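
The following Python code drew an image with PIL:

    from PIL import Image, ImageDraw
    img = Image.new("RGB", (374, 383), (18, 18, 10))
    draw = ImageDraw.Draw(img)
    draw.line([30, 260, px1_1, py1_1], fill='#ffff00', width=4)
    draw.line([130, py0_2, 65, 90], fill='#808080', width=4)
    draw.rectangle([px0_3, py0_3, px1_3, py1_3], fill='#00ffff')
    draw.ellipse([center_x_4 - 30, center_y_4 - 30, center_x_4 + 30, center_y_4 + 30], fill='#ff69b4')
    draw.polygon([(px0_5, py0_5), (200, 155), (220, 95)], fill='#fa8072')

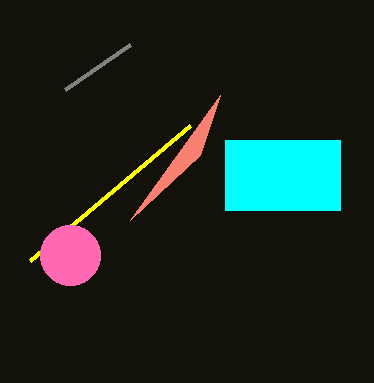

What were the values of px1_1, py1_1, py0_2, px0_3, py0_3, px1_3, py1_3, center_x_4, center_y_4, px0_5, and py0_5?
px1_1 = 190
py1_1 = 125
py0_2 = 45
px0_3 = 225
py0_3 = 140
px1_3 = 340
py1_3 = 210
center_x_4 = 70
center_y_4 = 255
px0_5 = 130
py0_5 = 220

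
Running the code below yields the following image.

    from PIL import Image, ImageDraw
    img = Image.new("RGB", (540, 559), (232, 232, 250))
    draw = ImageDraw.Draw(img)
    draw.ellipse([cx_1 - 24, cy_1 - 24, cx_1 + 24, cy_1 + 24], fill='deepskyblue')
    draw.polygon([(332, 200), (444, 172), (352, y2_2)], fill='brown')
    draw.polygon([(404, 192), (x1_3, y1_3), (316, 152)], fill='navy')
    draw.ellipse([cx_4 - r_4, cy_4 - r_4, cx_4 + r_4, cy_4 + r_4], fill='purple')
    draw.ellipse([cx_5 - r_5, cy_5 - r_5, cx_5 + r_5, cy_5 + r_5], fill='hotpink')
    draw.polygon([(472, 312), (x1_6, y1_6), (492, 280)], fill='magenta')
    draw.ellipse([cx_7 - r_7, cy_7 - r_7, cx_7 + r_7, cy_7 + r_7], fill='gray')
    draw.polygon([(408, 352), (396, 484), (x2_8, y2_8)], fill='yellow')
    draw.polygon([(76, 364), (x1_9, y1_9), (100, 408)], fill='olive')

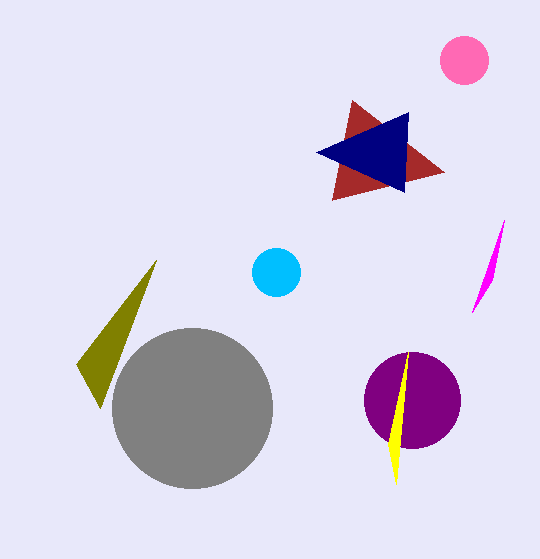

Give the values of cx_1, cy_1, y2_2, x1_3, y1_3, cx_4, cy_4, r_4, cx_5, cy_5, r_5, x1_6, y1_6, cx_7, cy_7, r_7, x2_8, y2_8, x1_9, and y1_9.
cx_1 = 276, cy_1 = 272, y2_2 = 100, x1_3 = 408, y1_3 = 112, cx_4 = 412, cy_4 = 400, r_4 = 48, cx_5 = 464, cy_5 = 60, r_5 = 24, x1_6 = 504, y1_6 = 220, cx_7 = 192, cy_7 = 408, r_7 = 80, x2_8 = 388, y2_8 = 444, x1_9 = 156, y1_9 = 260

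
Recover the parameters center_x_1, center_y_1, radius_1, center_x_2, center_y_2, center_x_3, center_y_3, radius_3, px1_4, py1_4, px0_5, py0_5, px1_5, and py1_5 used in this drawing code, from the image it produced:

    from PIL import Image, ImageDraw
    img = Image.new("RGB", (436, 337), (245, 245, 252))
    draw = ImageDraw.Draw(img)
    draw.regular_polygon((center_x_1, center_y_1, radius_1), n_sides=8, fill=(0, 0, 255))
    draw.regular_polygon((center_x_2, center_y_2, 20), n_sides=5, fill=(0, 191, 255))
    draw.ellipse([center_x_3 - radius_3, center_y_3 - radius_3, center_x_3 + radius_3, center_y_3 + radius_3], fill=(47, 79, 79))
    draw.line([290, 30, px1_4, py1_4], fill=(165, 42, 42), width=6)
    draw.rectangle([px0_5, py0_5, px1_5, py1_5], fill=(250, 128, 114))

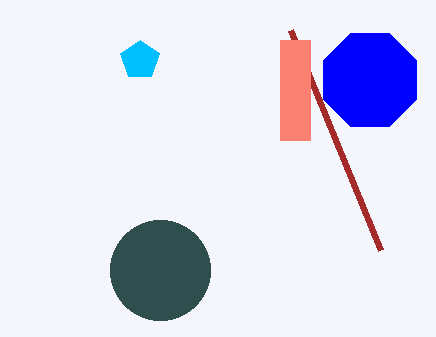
center_x_1 = 370; center_y_1 = 80; radius_1 = 50; center_x_2 = 140; center_y_2 = 60; center_x_3 = 160; center_y_3 = 270; radius_3 = 50; px1_4 = 380; py1_4 = 250; px0_5 = 280; py0_5 = 40; px1_5 = 310; py1_5 = 140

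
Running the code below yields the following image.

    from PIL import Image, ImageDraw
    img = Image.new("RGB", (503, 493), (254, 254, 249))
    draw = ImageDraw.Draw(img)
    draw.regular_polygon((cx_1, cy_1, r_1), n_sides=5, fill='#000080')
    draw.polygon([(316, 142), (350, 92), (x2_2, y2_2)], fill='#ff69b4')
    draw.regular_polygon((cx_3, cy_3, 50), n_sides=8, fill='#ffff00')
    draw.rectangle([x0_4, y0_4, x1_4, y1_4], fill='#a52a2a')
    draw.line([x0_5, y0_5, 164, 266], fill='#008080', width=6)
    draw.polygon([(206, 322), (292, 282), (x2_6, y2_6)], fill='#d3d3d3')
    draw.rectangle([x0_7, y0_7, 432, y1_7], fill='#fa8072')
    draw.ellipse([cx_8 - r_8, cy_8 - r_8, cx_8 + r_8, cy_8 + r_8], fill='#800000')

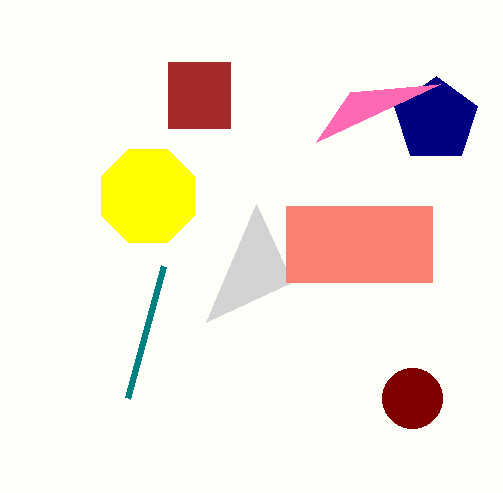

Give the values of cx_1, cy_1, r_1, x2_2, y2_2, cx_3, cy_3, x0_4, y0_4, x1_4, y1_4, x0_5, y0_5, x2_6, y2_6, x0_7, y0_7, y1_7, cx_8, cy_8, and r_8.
cx_1 = 436; cy_1 = 120; r_1 = 44; x2_2 = 440; y2_2 = 84; cx_3 = 148; cy_3 = 196; x0_4 = 168; y0_4 = 62; x1_4 = 230; y1_4 = 128; x0_5 = 128; y0_5 = 398; x2_6 = 256; y2_6 = 204; x0_7 = 286; y0_7 = 206; y1_7 = 282; cx_8 = 412; cy_8 = 398; r_8 = 30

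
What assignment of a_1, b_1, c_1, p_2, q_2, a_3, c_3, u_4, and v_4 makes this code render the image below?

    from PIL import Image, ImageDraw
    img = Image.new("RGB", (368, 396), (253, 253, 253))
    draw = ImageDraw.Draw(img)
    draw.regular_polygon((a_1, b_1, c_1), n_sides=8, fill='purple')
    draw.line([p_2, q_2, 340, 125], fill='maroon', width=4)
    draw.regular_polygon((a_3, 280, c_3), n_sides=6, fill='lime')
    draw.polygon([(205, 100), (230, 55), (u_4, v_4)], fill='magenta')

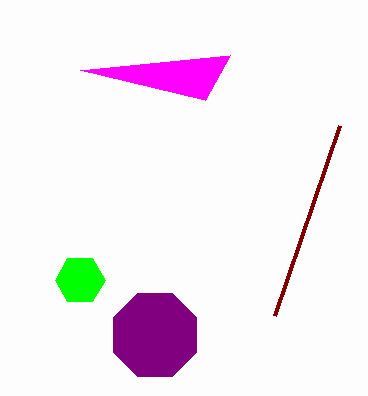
a_1 = 155; b_1 = 335; c_1 = 45; p_2 = 275; q_2 = 315; a_3 = 80; c_3 = 25; u_4 = 80; v_4 = 70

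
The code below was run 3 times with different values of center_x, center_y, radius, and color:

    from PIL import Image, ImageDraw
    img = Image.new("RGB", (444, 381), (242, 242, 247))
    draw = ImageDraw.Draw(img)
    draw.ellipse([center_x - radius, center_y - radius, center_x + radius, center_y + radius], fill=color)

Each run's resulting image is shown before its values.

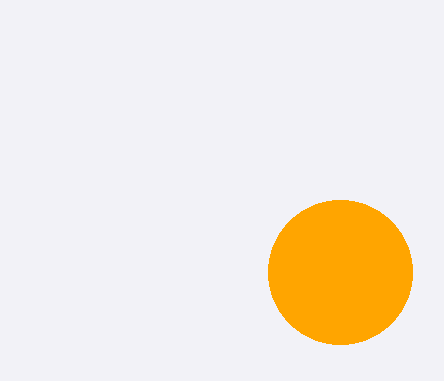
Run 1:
center_x = 340, center_y = 272, radius = 72, color = 'orange'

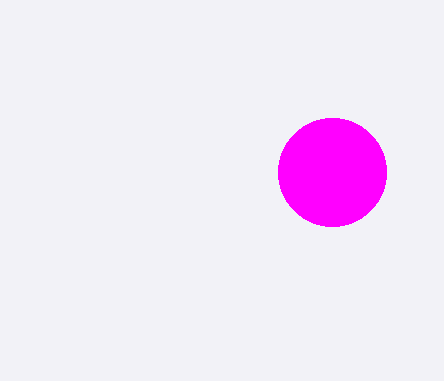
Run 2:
center_x = 332, center_y = 172, radius = 54, color = 'magenta'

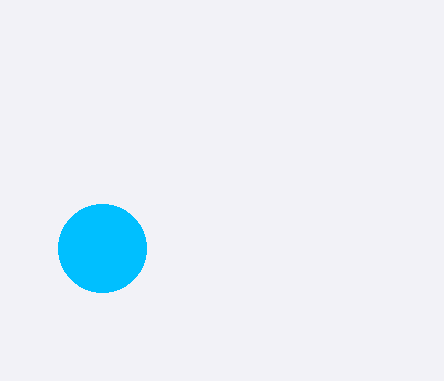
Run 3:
center_x = 102; center_y = 248; radius = 44; color = 'deepskyblue'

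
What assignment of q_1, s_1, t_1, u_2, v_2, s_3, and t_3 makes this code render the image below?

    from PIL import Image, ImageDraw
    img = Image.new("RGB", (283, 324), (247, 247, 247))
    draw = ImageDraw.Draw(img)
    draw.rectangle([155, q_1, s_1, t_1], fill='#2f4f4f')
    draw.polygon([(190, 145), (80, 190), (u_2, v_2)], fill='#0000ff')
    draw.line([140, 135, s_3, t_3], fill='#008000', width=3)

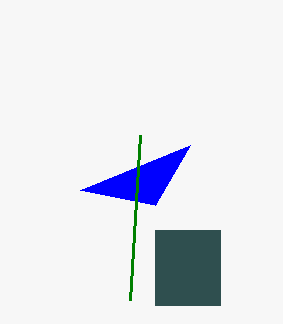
q_1 = 230
s_1 = 220
t_1 = 305
u_2 = 155
v_2 = 205
s_3 = 130
t_3 = 300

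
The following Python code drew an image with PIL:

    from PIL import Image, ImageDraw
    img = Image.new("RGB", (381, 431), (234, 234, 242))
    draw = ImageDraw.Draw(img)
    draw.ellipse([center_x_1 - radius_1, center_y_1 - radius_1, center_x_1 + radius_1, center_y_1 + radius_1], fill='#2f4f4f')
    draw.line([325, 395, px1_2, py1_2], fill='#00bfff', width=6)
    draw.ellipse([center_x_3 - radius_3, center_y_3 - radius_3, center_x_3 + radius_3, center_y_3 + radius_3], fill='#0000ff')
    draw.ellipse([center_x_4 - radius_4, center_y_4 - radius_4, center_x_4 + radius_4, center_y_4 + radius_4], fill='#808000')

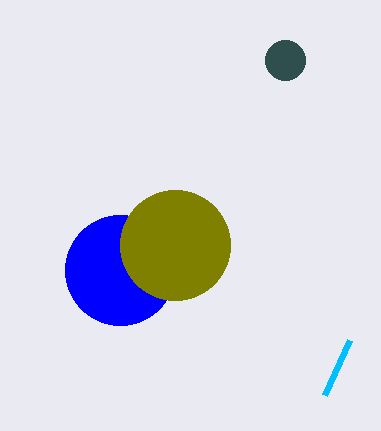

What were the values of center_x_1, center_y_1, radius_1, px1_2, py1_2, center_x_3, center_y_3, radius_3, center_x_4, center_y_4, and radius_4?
center_x_1 = 285, center_y_1 = 60, radius_1 = 20, px1_2 = 350, py1_2 = 340, center_x_3 = 120, center_y_3 = 270, radius_3 = 55, center_x_4 = 175, center_y_4 = 245, radius_4 = 55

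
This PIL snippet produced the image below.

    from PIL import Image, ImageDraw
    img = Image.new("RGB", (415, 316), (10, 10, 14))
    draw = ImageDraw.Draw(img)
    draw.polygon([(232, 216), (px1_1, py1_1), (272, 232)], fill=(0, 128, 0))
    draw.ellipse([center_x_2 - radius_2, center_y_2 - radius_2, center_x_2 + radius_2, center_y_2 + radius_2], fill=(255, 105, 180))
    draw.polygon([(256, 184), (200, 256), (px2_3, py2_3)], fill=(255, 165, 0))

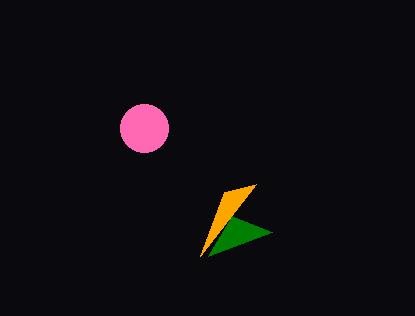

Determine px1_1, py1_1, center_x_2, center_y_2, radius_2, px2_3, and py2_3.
px1_1 = 208
py1_1 = 256
center_x_2 = 144
center_y_2 = 128
radius_2 = 24
px2_3 = 224
py2_3 = 192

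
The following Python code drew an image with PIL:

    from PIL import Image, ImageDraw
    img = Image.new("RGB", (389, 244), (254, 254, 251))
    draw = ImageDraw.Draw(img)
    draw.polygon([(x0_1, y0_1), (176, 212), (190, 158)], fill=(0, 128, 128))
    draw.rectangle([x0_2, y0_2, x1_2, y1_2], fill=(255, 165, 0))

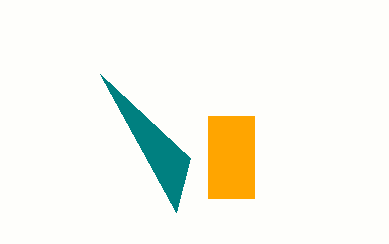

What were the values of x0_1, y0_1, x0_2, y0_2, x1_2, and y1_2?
x0_1 = 100
y0_1 = 74
x0_2 = 208
y0_2 = 116
x1_2 = 254
y1_2 = 198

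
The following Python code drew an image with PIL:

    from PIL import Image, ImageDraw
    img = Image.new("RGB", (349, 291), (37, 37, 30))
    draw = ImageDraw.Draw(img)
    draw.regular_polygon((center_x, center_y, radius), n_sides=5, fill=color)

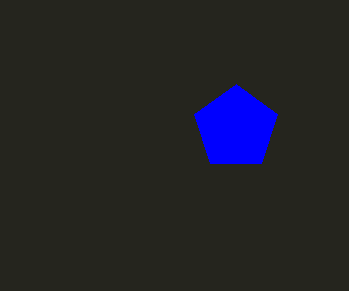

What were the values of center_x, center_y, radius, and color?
center_x = 236
center_y = 128
radius = 44
color = 'blue'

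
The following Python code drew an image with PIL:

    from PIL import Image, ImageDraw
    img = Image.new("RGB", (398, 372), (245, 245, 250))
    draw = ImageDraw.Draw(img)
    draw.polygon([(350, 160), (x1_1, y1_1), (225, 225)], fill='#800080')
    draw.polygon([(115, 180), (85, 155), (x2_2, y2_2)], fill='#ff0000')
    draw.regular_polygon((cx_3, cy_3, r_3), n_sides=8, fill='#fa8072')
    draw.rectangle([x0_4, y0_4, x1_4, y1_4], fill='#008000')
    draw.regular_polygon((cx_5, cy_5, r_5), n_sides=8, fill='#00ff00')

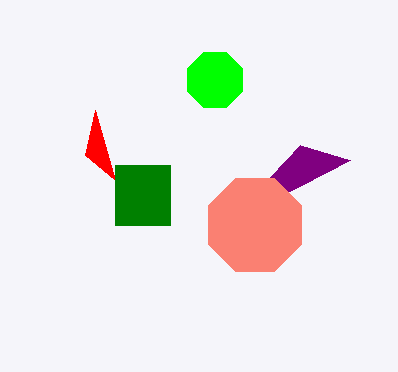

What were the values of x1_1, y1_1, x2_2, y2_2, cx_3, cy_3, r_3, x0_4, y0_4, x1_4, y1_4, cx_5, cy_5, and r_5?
x1_1 = 300
y1_1 = 145
x2_2 = 95
y2_2 = 110
cx_3 = 255
cy_3 = 225
r_3 = 50
x0_4 = 115
y0_4 = 165
x1_4 = 170
y1_4 = 225
cx_5 = 215
cy_5 = 80
r_5 = 30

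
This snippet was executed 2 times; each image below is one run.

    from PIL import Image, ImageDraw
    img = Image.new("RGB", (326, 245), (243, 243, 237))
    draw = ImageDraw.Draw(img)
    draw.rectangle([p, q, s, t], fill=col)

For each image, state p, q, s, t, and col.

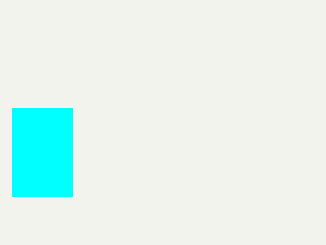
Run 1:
p = 12; q = 108; s = 72; t = 196; col = 'cyan'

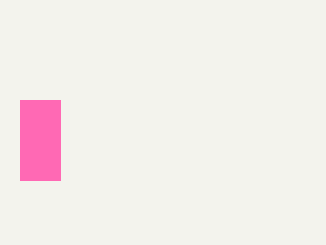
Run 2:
p = 20, q = 100, s = 60, t = 180, col = 'hotpink'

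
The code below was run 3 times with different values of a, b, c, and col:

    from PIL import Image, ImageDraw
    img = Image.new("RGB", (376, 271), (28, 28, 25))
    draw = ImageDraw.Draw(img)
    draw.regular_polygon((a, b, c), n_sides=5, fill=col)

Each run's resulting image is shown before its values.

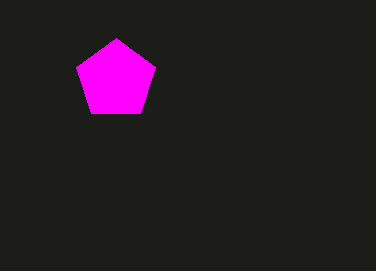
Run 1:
a = 116, b = 80, c = 42, col = 'magenta'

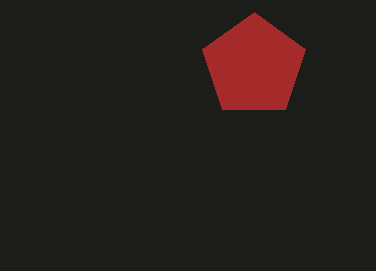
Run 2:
a = 254, b = 66, c = 54, col = 'brown'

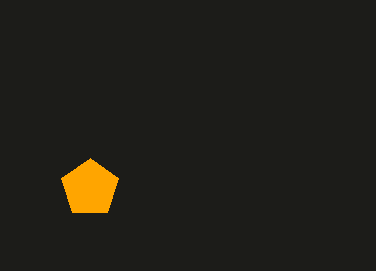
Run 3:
a = 90
b = 188
c = 30
col = 'orange'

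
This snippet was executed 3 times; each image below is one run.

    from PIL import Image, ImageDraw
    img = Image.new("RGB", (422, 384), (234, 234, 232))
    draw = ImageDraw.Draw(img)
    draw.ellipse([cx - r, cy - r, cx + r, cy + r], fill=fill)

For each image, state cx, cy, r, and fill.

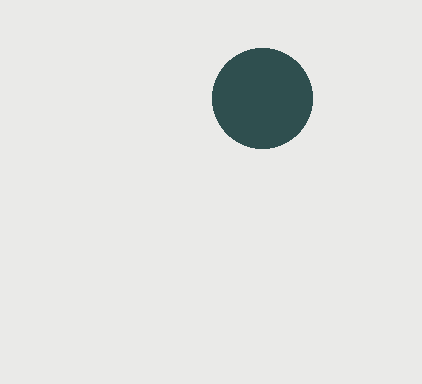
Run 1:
cx = 262
cy = 98
r = 50
fill = 'darkslategray'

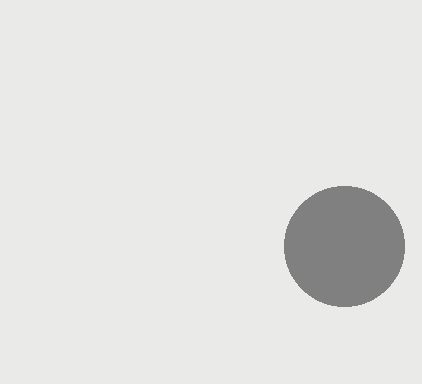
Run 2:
cx = 344
cy = 246
r = 60
fill = 'gray'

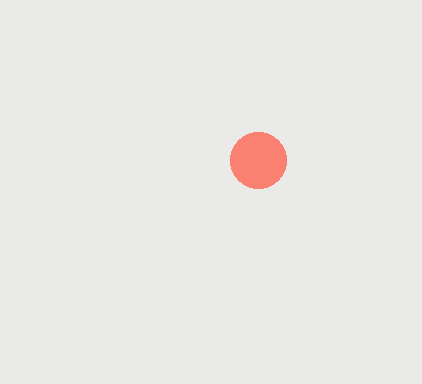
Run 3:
cx = 258, cy = 160, r = 28, fill = 'salmon'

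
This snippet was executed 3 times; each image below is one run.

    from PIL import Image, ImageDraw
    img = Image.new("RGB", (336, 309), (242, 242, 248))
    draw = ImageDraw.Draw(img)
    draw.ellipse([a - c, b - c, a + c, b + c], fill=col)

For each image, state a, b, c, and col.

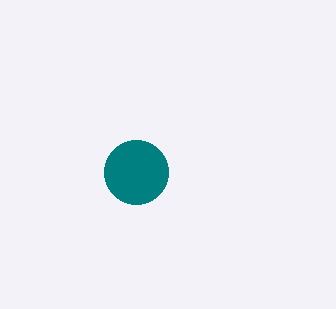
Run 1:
a = 136, b = 172, c = 32, col = 'teal'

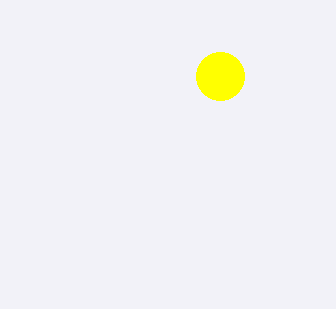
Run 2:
a = 220; b = 76; c = 24; col = 'yellow'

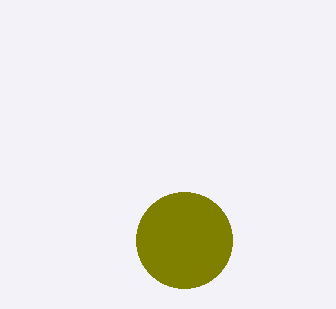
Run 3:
a = 184
b = 240
c = 48
col = 'olive'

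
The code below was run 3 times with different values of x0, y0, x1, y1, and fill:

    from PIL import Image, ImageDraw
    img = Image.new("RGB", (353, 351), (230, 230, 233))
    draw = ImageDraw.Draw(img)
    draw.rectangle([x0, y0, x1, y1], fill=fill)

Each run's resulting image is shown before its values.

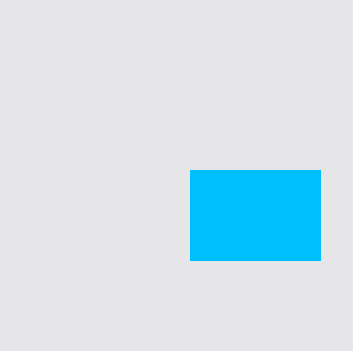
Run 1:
x0 = 190; y0 = 170; x1 = 320; y1 = 260; fill = 'deepskyblue'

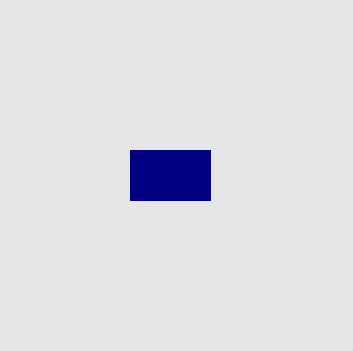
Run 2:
x0 = 130; y0 = 150; x1 = 210; y1 = 200; fill = 'navy'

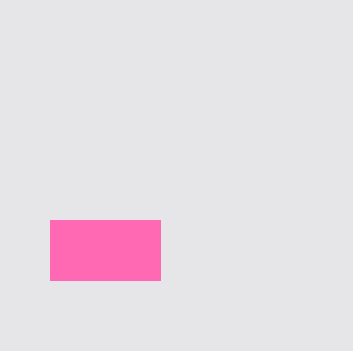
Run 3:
x0 = 50
y0 = 220
x1 = 160
y1 = 280
fill = 'hotpink'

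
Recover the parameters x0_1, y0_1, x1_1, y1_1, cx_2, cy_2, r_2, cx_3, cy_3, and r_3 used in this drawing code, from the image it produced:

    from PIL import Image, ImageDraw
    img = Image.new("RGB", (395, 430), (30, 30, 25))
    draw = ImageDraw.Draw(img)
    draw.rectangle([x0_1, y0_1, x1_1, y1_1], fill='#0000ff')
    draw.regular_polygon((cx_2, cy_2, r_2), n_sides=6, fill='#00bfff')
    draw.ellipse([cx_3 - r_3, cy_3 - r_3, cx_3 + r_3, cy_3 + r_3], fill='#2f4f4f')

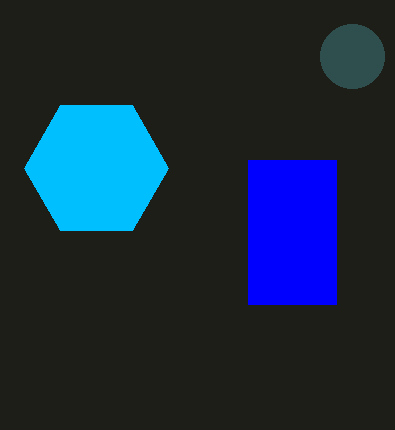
x0_1 = 248
y0_1 = 160
x1_1 = 336
y1_1 = 304
cx_2 = 96
cy_2 = 168
r_2 = 72
cx_3 = 352
cy_3 = 56
r_3 = 32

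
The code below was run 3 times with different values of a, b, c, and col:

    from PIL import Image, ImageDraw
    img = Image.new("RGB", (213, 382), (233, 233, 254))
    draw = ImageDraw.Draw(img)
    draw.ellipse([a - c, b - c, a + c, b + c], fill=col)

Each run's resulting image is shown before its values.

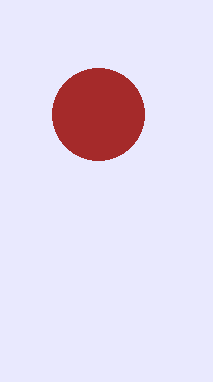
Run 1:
a = 98; b = 114; c = 46; col = 'brown'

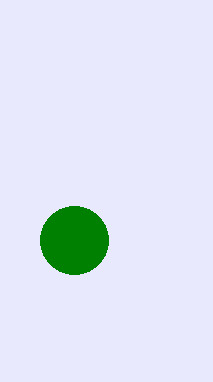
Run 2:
a = 74
b = 240
c = 34
col = 'green'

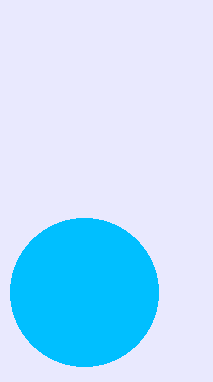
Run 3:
a = 84; b = 292; c = 74; col = 'deepskyblue'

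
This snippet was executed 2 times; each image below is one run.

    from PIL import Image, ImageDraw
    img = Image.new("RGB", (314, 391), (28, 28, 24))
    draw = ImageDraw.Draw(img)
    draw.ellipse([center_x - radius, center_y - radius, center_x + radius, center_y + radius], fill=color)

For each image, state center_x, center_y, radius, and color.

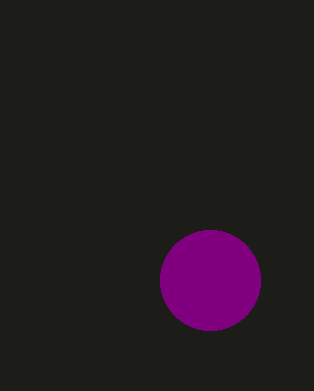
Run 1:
center_x = 210, center_y = 280, radius = 50, color = 'purple'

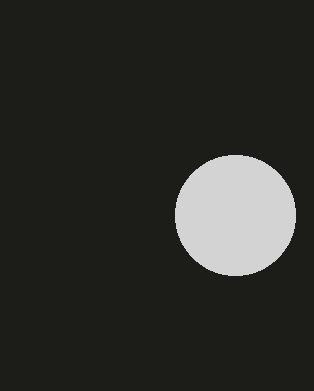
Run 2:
center_x = 235; center_y = 215; radius = 60; color = 'lightgray'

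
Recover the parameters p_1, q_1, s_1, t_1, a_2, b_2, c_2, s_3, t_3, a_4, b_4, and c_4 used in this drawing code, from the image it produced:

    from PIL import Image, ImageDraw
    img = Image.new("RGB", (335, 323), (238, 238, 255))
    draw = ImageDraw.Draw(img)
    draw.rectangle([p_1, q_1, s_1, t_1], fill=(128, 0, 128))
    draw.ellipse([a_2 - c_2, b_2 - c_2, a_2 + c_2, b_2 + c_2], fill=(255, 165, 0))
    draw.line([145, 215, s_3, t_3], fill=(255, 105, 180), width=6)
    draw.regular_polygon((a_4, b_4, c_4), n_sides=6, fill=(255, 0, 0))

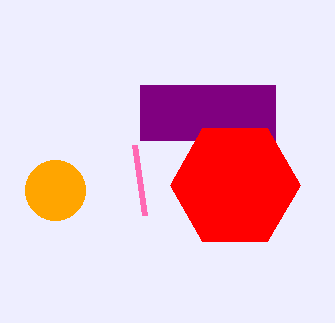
p_1 = 140; q_1 = 85; s_1 = 275; t_1 = 140; a_2 = 55; b_2 = 190; c_2 = 30; s_3 = 135; t_3 = 145; a_4 = 235; b_4 = 185; c_4 = 65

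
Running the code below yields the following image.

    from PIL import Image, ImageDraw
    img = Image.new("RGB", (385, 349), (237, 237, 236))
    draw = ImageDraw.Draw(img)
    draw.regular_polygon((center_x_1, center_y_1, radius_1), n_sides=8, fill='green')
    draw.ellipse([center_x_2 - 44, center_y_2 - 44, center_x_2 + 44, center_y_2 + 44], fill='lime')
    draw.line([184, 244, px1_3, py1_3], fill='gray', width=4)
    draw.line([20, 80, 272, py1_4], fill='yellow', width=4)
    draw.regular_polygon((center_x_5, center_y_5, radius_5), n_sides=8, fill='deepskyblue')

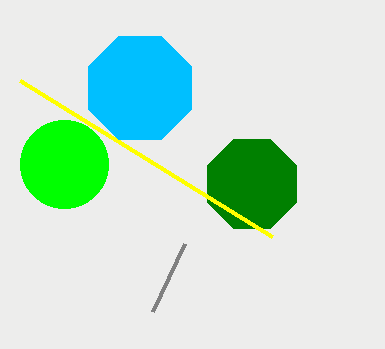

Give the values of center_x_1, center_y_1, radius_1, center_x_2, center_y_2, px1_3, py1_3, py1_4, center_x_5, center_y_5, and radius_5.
center_x_1 = 252
center_y_1 = 184
radius_1 = 48
center_x_2 = 64
center_y_2 = 164
px1_3 = 152
py1_3 = 312
py1_4 = 236
center_x_5 = 140
center_y_5 = 88
radius_5 = 56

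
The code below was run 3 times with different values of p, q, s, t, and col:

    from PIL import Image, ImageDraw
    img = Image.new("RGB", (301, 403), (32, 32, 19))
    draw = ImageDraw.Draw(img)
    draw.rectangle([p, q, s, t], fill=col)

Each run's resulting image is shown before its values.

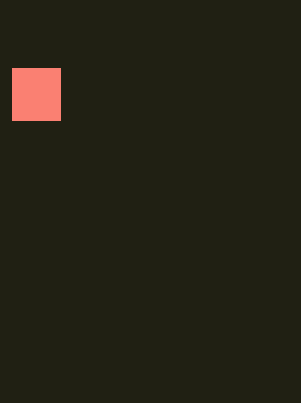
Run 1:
p = 12; q = 68; s = 60; t = 120; col = 'salmon'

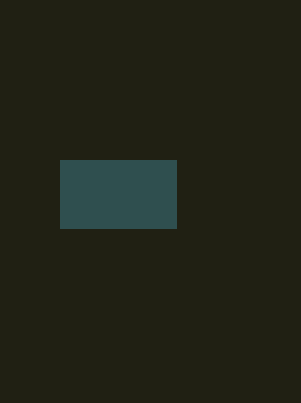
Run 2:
p = 60, q = 160, s = 176, t = 228, col = 'darkslategray'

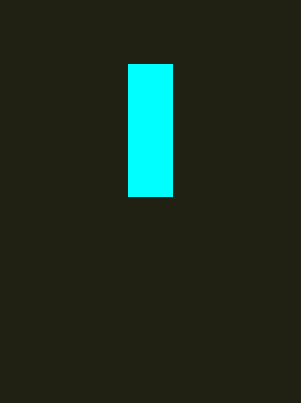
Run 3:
p = 128
q = 64
s = 172
t = 196
col = 'cyan'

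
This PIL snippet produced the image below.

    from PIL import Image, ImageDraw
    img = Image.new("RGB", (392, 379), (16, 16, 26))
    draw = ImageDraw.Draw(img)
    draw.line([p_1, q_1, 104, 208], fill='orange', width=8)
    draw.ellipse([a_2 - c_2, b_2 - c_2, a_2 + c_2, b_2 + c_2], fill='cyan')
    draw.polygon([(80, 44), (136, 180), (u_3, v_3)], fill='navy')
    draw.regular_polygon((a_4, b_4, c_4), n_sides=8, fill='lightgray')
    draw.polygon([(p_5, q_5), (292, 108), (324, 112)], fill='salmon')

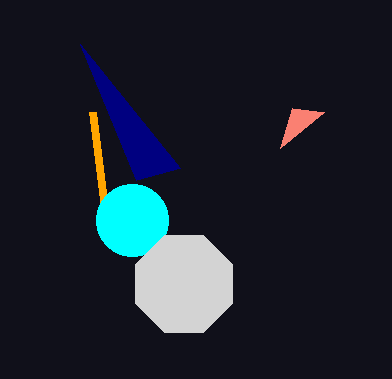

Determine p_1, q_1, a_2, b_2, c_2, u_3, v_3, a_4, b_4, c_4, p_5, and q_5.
p_1 = 92, q_1 = 112, a_2 = 132, b_2 = 220, c_2 = 36, u_3 = 180, v_3 = 168, a_4 = 184, b_4 = 284, c_4 = 52, p_5 = 280, q_5 = 148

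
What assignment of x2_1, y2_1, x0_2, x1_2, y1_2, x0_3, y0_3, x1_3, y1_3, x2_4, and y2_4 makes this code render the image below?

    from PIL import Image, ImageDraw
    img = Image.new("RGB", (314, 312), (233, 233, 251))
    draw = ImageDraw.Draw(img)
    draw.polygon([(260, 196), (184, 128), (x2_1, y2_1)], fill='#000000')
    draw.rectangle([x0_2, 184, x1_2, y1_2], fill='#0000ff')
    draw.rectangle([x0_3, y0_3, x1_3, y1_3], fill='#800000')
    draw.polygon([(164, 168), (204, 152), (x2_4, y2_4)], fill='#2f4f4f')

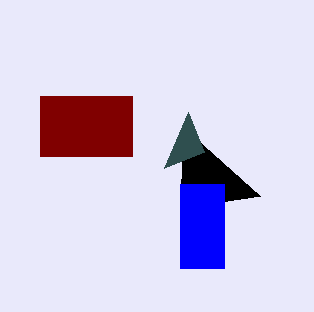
x2_1 = 180
y2_1 = 208
x0_2 = 180
x1_2 = 224
y1_2 = 268
x0_3 = 40
y0_3 = 96
x1_3 = 132
y1_3 = 156
x2_4 = 188
y2_4 = 112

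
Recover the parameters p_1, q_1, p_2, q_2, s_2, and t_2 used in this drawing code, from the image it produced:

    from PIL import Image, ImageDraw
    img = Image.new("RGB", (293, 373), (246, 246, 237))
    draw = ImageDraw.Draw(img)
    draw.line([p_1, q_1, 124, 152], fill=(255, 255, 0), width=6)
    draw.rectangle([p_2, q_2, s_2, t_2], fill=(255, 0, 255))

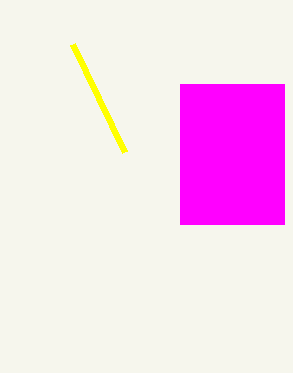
p_1 = 72
q_1 = 44
p_2 = 180
q_2 = 84
s_2 = 284
t_2 = 224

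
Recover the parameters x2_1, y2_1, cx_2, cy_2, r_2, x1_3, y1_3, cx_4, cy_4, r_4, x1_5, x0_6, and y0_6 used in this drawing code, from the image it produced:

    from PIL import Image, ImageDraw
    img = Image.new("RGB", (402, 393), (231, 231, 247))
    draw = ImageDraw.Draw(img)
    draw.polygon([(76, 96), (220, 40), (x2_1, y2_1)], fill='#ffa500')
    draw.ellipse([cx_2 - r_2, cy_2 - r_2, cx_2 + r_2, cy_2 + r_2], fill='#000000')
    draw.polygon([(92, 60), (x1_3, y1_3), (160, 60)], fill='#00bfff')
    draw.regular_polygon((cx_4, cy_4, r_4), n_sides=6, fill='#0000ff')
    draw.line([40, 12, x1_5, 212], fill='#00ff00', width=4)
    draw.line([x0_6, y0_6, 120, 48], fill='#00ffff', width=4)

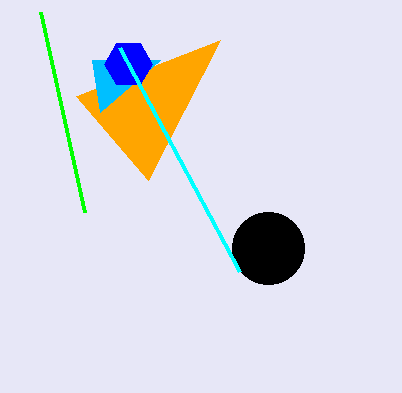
x2_1 = 148, y2_1 = 180, cx_2 = 268, cy_2 = 248, r_2 = 36, x1_3 = 100, y1_3 = 112, cx_4 = 128, cy_4 = 64, r_4 = 24, x1_5 = 84, x0_6 = 240, y0_6 = 272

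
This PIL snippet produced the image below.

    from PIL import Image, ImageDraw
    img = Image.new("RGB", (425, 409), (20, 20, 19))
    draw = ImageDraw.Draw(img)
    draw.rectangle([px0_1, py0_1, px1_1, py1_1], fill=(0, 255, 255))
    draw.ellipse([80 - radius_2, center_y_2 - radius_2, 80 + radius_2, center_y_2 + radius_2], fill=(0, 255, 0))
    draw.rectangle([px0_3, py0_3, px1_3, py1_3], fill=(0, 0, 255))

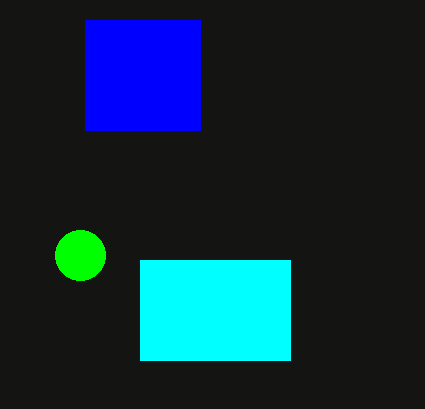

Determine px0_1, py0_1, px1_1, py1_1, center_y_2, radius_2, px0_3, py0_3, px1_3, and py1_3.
px0_1 = 140, py0_1 = 260, px1_1 = 290, py1_1 = 360, center_y_2 = 255, radius_2 = 25, px0_3 = 85, py0_3 = 20, px1_3 = 200, py1_3 = 130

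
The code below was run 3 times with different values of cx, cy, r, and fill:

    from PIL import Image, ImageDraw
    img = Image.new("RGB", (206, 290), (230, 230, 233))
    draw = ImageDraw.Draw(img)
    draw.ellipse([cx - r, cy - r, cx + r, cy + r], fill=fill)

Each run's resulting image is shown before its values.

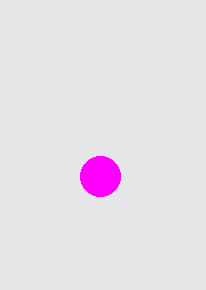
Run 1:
cx = 100, cy = 176, r = 20, fill = 'magenta'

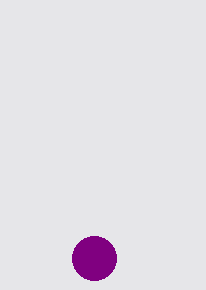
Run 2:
cx = 94; cy = 258; r = 22; fill = 'purple'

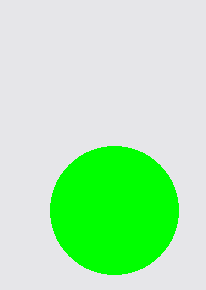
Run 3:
cx = 114, cy = 210, r = 64, fill = 'lime'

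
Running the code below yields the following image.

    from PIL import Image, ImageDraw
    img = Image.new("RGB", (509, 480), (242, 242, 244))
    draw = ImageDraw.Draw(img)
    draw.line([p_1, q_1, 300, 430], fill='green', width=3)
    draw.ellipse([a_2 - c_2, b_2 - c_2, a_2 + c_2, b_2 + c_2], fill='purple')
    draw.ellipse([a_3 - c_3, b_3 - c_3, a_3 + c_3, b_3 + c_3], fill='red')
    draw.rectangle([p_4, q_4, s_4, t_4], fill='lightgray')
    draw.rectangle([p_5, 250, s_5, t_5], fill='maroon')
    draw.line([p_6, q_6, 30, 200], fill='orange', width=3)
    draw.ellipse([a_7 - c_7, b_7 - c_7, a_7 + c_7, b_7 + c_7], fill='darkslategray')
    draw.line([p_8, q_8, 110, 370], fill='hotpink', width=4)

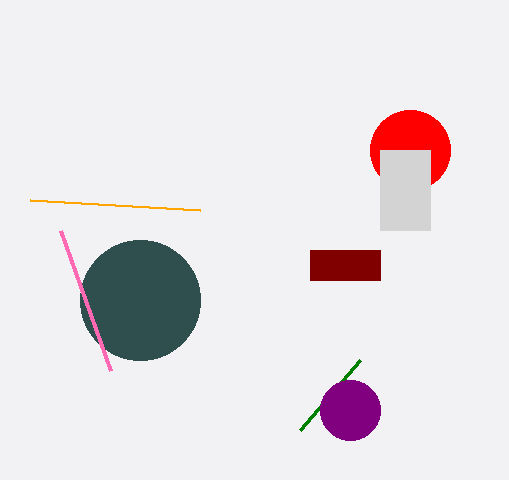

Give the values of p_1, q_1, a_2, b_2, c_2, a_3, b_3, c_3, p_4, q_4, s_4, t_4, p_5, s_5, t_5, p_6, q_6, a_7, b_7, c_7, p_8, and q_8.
p_1 = 360
q_1 = 360
a_2 = 350
b_2 = 410
c_2 = 30
a_3 = 410
b_3 = 150
c_3 = 40
p_4 = 380
q_4 = 150
s_4 = 430
t_4 = 230
p_5 = 310
s_5 = 380
t_5 = 280
p_6 = 200
q_6 = 210
a_7 = 140
b_7 = 300
c_7 = 60
p_8 = 60
q_8 = 230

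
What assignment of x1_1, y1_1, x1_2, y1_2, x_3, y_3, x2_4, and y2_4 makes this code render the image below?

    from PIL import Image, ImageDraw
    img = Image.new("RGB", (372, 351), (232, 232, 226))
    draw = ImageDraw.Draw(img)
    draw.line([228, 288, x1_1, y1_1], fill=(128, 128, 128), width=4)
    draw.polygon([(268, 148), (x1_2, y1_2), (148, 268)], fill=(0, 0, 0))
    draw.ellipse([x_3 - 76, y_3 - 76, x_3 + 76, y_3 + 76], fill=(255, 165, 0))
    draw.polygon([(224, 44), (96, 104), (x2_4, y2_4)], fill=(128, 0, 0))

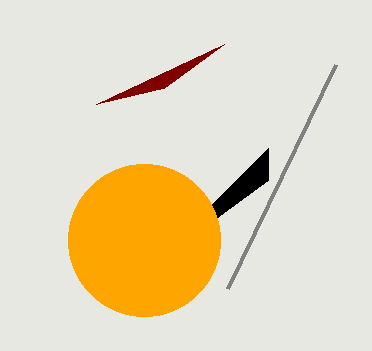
x1_1 = 336, y1_1 = 64, x1_2 = 268, y1_2 = 180, x_3 = 144, y_3 = 240, x2_4 = 164, y2_4 = 88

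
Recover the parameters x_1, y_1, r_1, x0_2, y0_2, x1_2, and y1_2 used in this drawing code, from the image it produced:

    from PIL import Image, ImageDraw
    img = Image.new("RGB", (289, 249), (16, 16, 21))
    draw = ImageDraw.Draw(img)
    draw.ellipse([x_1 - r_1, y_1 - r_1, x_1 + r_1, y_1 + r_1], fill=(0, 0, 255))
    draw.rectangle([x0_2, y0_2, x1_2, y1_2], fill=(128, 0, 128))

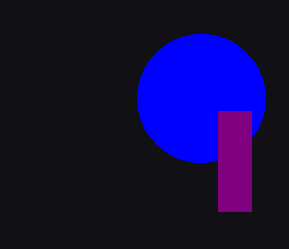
x_1 = 201; y_1 = 98; r_1 = 64; x0_2 = 218; y0_2 = 111; x1_2 = 251; y1_2 = 211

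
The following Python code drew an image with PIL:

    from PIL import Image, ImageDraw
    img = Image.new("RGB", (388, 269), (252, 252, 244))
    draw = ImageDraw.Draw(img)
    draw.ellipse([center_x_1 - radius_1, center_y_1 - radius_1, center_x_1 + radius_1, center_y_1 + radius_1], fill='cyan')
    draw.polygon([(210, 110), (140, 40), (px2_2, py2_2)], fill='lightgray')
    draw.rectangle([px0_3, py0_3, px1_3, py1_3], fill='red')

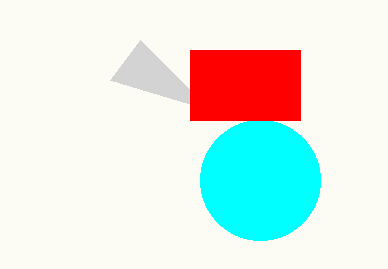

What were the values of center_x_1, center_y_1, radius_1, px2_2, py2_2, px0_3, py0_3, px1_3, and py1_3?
center_x_1 = 260
center_y_1 = 180
radius_1 = 60
px2_2 = 110
py2_2 = 80
px0_3 = 190
py0_3 = 50
px1_3 = 300
py1_3 = 120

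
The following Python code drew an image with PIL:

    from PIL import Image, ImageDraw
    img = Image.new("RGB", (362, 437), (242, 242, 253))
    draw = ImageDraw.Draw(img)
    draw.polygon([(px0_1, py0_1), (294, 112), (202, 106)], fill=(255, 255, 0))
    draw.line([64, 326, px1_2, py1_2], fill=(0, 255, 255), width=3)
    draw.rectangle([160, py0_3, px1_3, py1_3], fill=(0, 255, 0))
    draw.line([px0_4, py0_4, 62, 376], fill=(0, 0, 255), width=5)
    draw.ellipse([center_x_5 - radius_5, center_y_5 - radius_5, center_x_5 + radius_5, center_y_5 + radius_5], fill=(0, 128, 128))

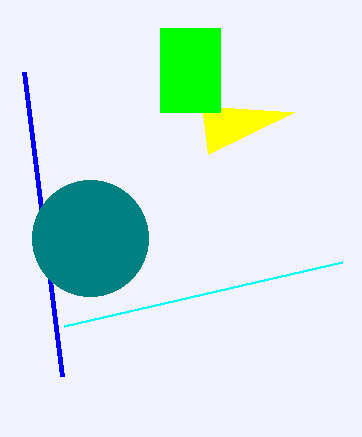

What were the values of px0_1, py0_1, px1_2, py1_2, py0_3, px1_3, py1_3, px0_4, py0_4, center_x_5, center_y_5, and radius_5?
px0_1 = 208; py0_1 = 154; px1_2 = 342; py1_2 = 262; py0_3 = 28; px1_3 = 220; py1_3 = 112; px0_4 = 24; py0_4 = 72; center_x_5 = 90; center_y_5 = 238; radius_5 = 58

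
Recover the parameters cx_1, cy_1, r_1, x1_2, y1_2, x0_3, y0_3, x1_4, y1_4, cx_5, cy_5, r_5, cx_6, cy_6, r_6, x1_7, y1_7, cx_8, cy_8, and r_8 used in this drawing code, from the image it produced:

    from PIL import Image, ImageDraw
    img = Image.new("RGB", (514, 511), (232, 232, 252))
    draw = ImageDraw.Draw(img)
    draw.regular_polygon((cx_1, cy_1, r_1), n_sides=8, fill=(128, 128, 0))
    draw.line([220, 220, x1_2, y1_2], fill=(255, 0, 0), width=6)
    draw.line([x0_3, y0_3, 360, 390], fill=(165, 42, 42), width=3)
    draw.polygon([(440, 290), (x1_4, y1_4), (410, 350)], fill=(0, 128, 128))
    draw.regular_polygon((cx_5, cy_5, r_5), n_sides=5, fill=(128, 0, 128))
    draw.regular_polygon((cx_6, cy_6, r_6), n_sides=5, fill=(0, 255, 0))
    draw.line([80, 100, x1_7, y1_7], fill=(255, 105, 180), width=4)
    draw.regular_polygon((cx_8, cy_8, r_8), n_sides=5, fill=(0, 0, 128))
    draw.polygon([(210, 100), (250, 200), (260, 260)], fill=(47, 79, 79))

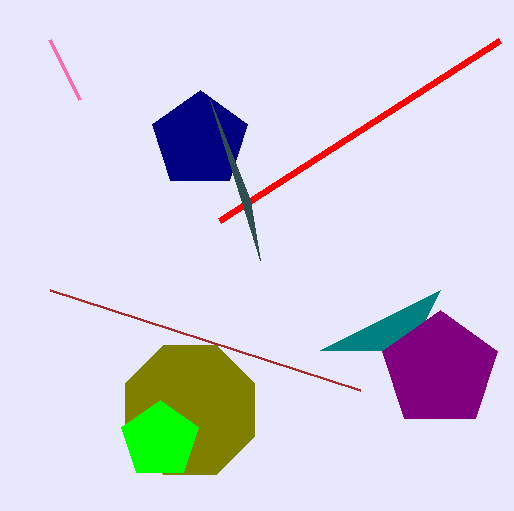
cx_1 = 190
cy_1 = 410
r_1 = 70
x1_2 = 500
y1_2 = 40
x0_3 = 50
y0_3 = 290
x1_4 = 320
y1_4 = 350
cx_5 = 440
cy_5 = 370
r_5 = 60
cx_6 = 160
cy_6 = 440
r_6 = 40
x1_7 = 50
y1_7 = 40
cx_8 = 200
cy_8 = 140
r_8 = 50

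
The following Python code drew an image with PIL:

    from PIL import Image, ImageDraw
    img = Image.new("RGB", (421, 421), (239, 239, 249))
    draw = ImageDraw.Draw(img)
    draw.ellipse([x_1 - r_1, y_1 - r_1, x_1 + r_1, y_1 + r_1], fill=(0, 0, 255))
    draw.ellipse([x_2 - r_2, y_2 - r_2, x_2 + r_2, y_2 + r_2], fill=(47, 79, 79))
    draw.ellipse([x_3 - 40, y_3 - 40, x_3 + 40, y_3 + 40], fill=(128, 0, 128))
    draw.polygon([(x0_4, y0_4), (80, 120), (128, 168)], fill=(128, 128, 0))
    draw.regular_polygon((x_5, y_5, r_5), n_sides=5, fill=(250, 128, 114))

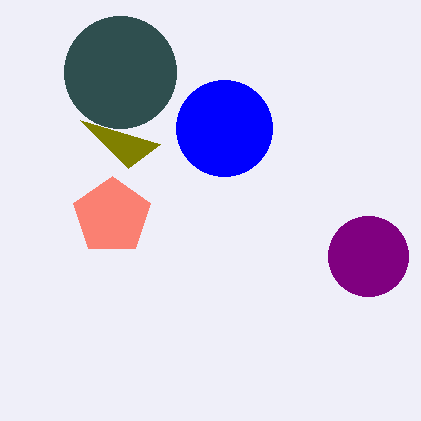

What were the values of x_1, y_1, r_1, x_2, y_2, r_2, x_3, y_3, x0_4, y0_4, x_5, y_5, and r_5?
x_1 = 224; y_1 = 128; r_1 = 48; x_2 = 120; y_2 = 72; r_2 = 56; x_3 = 368; y_3 = 256; x0_4 = 160; y0_4 = 144; x_5 = 112; y_5 = 216; r_5 = 40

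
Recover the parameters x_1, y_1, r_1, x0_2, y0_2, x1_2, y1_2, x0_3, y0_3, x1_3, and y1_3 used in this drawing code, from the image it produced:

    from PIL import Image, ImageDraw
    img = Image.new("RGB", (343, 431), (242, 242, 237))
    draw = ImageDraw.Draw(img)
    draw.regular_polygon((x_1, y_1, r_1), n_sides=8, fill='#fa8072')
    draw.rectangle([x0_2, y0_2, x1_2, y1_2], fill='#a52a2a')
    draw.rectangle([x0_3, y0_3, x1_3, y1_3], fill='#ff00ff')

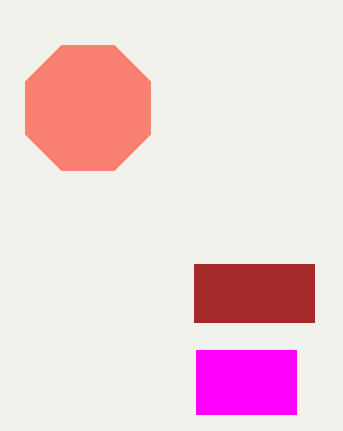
x_1 = 88, y_1 = 108, r_1 = 68, x0_2 = 194, y0_2 = 264, x1_2 = 314, y1_2 = 322, x0_3 = 196, y0_3 = 350, x1_3 = 296, y1_3 = 414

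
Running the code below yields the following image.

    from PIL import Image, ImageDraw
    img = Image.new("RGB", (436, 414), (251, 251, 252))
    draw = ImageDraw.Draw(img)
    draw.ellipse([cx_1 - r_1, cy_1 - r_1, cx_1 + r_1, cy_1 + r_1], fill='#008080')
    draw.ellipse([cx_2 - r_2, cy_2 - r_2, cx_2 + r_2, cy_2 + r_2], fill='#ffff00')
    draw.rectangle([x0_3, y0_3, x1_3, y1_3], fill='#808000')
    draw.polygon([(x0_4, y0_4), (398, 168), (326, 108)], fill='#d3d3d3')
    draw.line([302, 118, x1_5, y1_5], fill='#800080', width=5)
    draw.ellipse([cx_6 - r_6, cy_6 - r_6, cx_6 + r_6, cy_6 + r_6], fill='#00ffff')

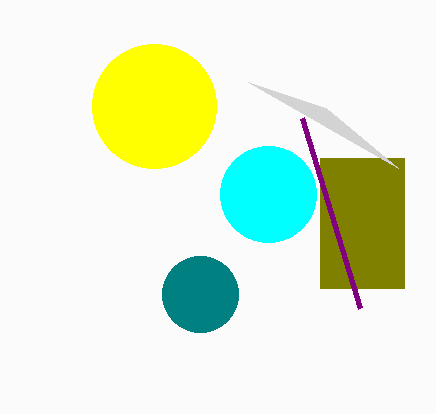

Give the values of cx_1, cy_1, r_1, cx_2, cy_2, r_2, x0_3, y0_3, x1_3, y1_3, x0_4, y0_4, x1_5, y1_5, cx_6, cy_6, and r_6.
cx_1 = 200, cy_1 = 294, r_1 = 38, cx_2 = 154, cy_2 = 106, r_2 = 62, x0_3 = 320, y0_3 = 158, x1_3 = 404, y1_3 = 288, x0_4 = 248, y0_4 = 82, x1_5 = 360, y1_5 = 308, cx_6 = 268, cy_6 = 194, r_6 = 48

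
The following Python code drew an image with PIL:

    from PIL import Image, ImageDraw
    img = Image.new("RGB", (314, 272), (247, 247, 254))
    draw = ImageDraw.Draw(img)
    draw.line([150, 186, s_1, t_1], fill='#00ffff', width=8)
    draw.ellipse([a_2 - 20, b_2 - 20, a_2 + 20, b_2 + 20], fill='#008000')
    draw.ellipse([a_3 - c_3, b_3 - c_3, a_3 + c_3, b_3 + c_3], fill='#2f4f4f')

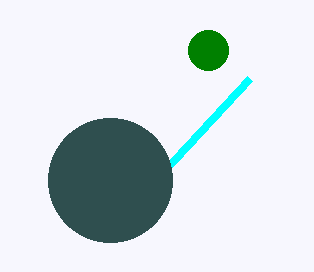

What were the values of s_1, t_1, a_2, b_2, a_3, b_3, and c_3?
s_1 = 250; t_1 = 78; a_2 = 208; b_2 = 50; a_3 = 110; b_3 = 180; c_3 = 62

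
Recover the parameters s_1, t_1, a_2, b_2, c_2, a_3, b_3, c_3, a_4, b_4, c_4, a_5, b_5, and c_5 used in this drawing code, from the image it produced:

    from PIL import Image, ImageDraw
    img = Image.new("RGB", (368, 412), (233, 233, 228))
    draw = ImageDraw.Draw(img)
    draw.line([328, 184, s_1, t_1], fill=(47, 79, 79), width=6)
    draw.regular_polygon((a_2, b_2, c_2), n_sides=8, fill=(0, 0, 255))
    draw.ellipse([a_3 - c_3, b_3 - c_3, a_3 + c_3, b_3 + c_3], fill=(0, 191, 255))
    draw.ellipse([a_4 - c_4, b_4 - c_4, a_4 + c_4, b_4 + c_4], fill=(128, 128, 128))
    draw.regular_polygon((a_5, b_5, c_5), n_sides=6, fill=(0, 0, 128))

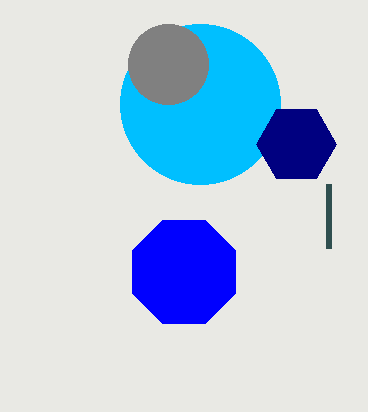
s_1 = 328; t_1 = 248; a_2 = 184; b_2 = 272; c_2 = 56; a_3 = 200; b_3 = 104; c_3 = 80; a_4 = 168; b_4 = 64; c_4 = 40; a_5 = 296; b_5 = 144; c_5 = 40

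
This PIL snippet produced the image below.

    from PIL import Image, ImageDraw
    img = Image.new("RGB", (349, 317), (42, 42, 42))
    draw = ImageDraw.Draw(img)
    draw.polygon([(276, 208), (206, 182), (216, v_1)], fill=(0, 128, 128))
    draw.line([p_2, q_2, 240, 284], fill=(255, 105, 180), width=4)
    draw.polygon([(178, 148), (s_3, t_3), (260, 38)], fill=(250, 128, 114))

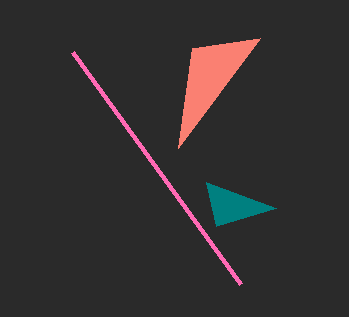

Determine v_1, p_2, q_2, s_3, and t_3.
v_1 = 226, p_2 = 72, q_2 = 52, s_3 = 192, t_3 = 48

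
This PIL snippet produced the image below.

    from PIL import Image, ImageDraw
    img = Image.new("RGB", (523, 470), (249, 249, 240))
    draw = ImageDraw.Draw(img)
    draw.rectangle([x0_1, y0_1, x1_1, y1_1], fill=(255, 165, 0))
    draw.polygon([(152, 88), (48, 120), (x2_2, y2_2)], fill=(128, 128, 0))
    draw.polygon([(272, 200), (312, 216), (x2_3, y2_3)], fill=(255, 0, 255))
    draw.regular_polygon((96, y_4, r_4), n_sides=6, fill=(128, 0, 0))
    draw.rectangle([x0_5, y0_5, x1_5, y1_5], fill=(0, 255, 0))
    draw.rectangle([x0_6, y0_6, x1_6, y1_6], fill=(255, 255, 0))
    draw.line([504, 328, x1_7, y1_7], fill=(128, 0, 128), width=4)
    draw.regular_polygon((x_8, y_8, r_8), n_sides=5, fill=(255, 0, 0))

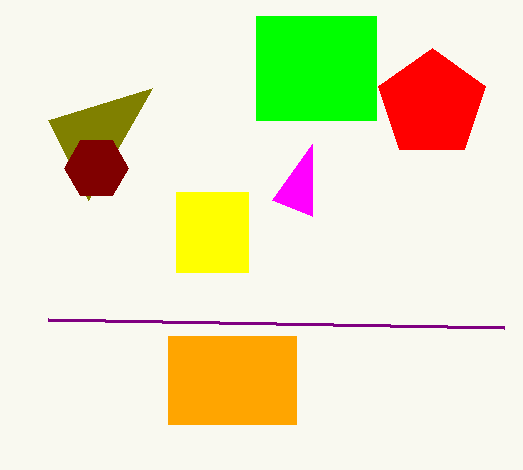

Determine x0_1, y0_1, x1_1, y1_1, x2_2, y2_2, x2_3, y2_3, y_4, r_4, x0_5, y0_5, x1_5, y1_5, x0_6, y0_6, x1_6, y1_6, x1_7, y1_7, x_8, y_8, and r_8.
x0_1 = 168; y0_1 = 336; x1_1 = 296; y1_1 = 424; x2_2 = 88; y2_2 = 200; x2_3 = 312; y2_3 = 144; y_4 = 168; r_4 = 32; x0_5 = 256; y0_5 = 16; x1_5 = 376; y1_5 = 120; x0_6 = 176; y0_6 = 192; x1_6 = 248; y1_6 = 272; x1_7 = 48; y1_7 = 320; x_8 = 432; y_8 = 104; r_8 = 56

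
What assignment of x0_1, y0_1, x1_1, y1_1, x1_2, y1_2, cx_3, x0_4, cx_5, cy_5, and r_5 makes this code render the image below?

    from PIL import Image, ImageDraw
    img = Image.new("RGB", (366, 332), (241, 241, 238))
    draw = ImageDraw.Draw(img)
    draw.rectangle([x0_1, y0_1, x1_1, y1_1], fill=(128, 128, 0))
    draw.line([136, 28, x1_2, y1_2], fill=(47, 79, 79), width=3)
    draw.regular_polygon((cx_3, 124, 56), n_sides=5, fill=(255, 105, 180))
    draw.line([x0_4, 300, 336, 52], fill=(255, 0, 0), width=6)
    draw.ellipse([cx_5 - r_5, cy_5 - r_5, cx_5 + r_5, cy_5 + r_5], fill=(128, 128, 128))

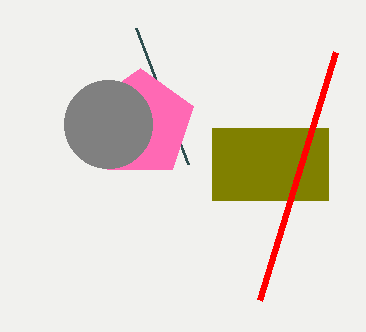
x0_1 = 212
y0_1 = 128
x1_1 = 328
y1_1 = 200
x1_2 = 188
y1_2 = 164
cx_3 = 140
x0_4 = 260
cx_5 = 108
cy_5 = 124
r_5 = 44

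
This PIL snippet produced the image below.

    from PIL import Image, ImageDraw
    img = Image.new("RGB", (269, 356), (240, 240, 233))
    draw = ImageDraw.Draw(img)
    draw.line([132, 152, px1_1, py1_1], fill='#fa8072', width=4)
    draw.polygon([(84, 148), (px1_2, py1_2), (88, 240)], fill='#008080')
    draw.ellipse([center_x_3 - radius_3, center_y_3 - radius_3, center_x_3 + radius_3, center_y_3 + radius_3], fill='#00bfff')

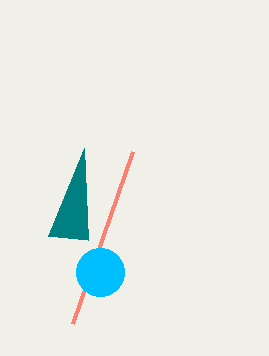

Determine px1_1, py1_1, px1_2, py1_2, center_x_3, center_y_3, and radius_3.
px1_1 = 72, py1_1 = 324, px1_2 = 48, py1_2 = 236, center_x_3 = 100, center_y_3 = 272, radius_3 = 24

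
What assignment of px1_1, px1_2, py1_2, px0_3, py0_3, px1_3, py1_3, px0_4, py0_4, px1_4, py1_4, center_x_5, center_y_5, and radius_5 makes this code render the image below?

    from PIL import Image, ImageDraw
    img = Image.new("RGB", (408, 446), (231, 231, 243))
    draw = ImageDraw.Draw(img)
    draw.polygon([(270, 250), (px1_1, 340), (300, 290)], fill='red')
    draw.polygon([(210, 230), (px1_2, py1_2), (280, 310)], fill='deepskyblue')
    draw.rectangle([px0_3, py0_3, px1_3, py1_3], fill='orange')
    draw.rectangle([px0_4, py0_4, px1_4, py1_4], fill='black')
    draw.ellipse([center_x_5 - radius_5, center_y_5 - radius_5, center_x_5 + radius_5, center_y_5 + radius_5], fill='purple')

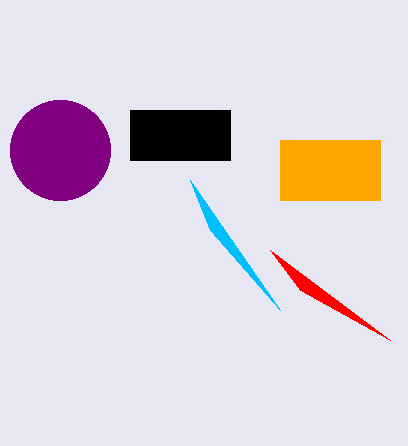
px1_1 = 390
px1_2 = 190
py1_2 = 180
px0_3 = 280
py0_3 = 140
px1_3 = 380
py1_3 = 200
px0_4 = 130
py0_4 = 110
px1_4 = 230
py1_4 = 160
center_x_5 = 60
center_y_5 = 150
radius_5 = 50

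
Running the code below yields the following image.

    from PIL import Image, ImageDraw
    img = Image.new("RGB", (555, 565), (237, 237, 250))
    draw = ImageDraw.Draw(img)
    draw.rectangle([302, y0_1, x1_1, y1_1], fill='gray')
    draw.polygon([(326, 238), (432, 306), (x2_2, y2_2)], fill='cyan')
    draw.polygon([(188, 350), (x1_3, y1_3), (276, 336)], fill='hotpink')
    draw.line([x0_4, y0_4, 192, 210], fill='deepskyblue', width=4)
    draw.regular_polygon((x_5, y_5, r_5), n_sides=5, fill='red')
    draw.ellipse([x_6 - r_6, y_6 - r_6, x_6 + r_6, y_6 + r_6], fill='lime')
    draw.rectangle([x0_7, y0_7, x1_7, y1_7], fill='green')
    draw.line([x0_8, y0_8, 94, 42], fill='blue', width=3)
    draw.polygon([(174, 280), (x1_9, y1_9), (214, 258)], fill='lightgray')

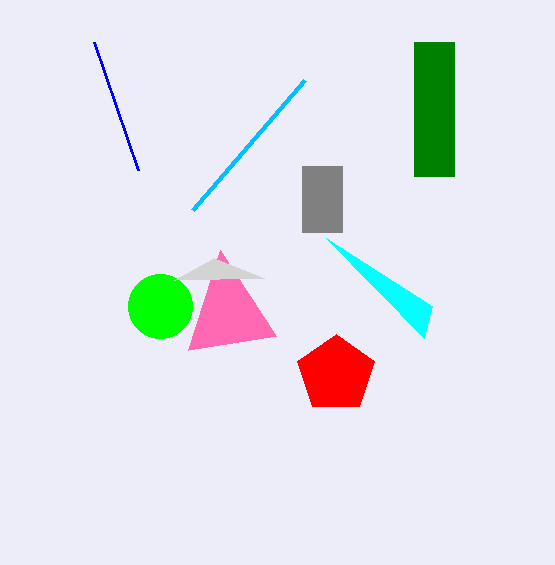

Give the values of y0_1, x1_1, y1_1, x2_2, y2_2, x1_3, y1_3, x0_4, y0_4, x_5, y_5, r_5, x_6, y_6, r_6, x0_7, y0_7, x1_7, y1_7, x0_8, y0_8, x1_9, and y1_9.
y0_1 = 166, x1_1 = 342, y1_1 = 232, x2_2 = 424, y2_2 = 338, x1_3 = 220, y1_3 = 250, x0_4 = 304, y0_4 = 80, x_5 = 336, y_5 = 374, r_5 = 40, x_6 = 160, y_6 = 306, r_6 = 32, x0_7 = 414, y0_7 = 42, x1_7 = 454, y1_7 = 176, x0_8 = 138, y0_8 = 170, x1_9 = 264, y1_9 = 278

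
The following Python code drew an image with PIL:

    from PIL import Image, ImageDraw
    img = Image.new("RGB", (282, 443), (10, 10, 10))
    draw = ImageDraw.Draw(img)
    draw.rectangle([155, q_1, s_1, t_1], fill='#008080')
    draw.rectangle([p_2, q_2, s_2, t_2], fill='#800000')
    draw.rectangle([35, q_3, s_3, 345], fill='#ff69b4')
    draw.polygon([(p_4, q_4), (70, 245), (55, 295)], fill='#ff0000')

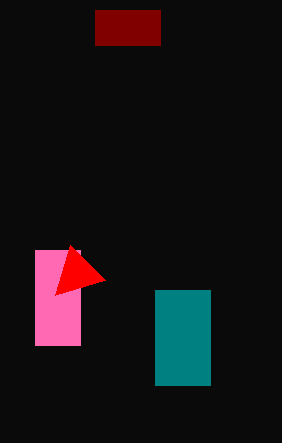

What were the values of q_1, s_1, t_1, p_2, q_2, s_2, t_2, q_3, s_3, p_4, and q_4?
q_1 = 290; s_1 = 210; t_1 = 385; p_2 = 95; q_2 = 10; s_2 = 160; t_2 = 45; q_3 = 250; s_3 = 80; p_4 = 105; q_4 = 280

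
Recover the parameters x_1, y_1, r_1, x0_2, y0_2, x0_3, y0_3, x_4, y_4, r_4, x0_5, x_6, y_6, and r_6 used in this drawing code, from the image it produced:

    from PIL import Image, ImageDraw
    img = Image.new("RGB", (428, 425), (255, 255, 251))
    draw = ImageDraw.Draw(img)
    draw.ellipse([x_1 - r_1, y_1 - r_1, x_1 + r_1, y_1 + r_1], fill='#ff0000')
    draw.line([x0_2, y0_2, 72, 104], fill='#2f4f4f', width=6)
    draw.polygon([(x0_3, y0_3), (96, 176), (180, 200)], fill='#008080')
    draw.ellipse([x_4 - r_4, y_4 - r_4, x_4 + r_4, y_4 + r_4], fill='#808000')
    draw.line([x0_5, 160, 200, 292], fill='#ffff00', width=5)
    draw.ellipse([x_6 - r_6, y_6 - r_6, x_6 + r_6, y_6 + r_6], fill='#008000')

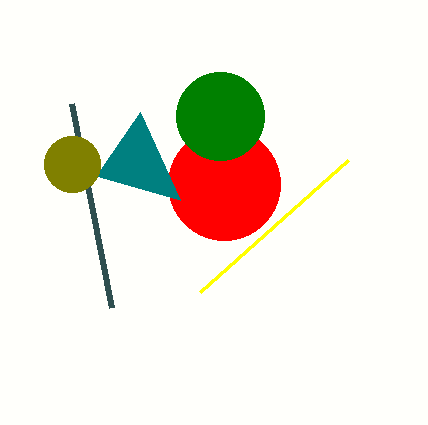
x_1 = 224; y_1 = 184; r_1 = 56; x0_2 = 112; y0_2 = 308; x0_3 = 140; y0_3 = 112; x_4 = 72; y_4 = 164; r_4 = 28; x0_5 = 348; x_6 = 220; y_6 = 116; r_6 = 44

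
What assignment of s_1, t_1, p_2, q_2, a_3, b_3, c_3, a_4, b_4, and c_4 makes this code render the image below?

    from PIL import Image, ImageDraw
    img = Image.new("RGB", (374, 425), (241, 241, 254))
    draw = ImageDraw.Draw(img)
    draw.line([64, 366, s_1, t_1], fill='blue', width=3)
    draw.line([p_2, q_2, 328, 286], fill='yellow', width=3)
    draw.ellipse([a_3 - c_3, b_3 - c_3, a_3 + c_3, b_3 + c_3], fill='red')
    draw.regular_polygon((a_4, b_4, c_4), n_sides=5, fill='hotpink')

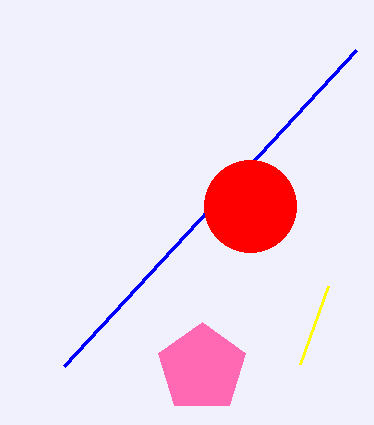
s_1 = 356
t_1 = 50
p_2 = 300
q_2 = 364
a_3 = 250
b_3 = 206
c_3 = 46
a_4 = 202
b_4 = 368
c_4 = 46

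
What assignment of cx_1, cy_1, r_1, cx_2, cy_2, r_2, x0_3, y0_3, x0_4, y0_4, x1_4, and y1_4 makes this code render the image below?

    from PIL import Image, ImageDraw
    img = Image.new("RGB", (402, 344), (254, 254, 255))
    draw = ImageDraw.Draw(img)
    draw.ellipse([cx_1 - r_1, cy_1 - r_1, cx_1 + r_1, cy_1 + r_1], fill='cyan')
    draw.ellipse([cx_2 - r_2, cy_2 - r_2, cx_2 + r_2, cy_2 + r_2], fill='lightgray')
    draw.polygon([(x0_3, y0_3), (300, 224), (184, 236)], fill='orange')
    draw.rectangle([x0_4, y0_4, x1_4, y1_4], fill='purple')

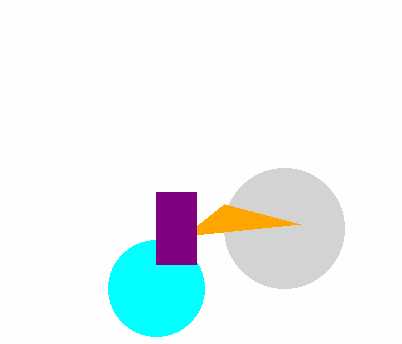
cx_1 = 156; cy_1 = 288; r_1 = 48; cx_2 = 284; cy_2 = 228; r_2 = 60; x0_3 = 224; y0_3 = 204; x0_4 = 156; y0_4 = 192; x1_4 = 196; y1_4 = 264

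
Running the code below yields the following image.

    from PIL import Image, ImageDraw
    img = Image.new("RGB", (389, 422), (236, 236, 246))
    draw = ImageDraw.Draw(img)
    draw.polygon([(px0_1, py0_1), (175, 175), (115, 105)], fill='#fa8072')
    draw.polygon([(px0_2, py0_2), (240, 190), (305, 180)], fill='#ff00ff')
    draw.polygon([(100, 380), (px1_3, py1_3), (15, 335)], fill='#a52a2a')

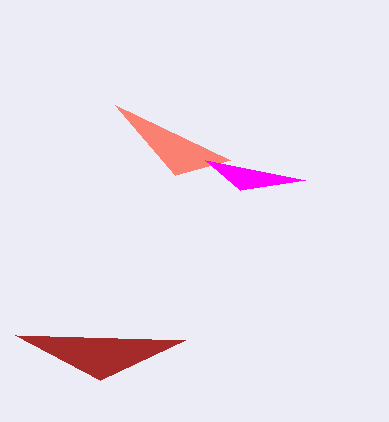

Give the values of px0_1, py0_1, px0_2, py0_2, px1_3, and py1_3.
px0_1 = 230; py0_1 = 160; px0_2 = 205; py0_2 = 160; px1_3 = 185; py1_3 = 340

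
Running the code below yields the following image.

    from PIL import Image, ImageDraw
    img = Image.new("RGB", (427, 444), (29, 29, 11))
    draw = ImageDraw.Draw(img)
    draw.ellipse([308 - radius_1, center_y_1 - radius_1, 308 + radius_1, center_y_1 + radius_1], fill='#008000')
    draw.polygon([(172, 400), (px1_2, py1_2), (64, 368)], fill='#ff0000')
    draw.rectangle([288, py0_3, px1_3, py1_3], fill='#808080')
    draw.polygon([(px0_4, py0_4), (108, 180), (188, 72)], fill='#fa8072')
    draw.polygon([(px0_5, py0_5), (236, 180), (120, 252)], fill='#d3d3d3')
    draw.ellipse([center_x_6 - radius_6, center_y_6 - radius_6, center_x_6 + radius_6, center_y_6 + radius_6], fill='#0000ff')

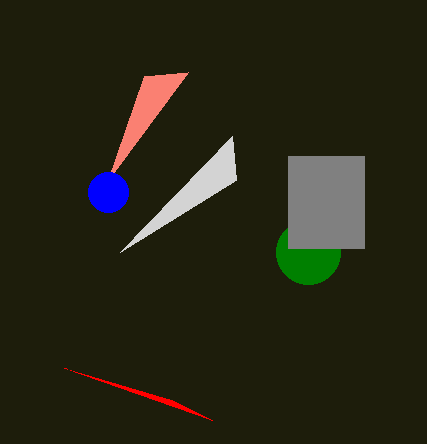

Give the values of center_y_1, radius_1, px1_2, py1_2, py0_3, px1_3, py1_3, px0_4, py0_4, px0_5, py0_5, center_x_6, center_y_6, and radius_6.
center_y_1 = 252
radius_1 = 32
px1_2 = 212
py1_2 = 420
py0_3 = 156
px1_3 = 364
py1_3 = 248
px0_4 = 144
py0_4 = 76
px0_5 = 232
py0_5 = 136
center_x_6 = 108
center_y_6 = 192
radius_6 = 20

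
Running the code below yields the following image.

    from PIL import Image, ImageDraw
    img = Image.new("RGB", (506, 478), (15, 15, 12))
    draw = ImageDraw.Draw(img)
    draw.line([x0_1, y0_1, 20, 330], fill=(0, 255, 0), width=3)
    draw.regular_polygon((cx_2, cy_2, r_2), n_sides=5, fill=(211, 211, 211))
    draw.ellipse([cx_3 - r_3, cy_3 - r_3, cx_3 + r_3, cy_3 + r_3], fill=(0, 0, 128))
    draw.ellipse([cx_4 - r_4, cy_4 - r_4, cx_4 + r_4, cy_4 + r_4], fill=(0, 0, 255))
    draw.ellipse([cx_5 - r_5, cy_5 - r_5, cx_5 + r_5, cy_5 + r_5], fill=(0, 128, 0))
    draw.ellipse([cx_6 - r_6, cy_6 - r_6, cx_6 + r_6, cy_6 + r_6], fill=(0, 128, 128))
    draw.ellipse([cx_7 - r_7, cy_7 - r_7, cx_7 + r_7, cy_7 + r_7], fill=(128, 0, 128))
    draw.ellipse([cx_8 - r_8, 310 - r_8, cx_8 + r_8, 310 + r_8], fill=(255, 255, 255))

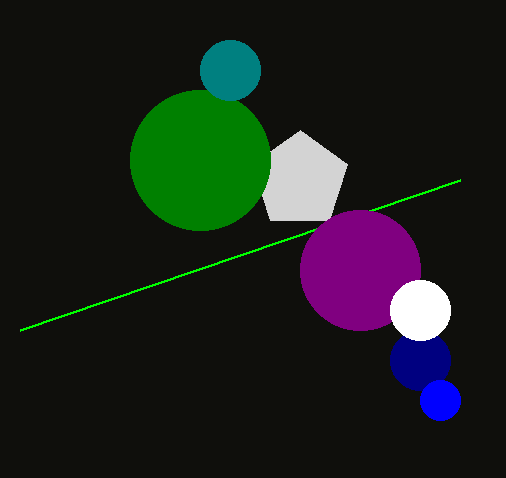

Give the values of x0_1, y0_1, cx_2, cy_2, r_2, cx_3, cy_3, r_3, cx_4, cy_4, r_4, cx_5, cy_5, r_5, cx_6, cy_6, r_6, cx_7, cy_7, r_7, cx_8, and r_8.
x0_1 = 460; y0_1 = 180; cx_2 = 300; cy_2 = 180; r_2 = 50; cx_3 = 420; cy_3 = 360; r_3 = 30; cx_4 = 440; cy_4 = 400; r_4 = 20; cx_5 = 200; cy_5 = 160; r_5 = 70; cx_6 = 230; cy_6 = 70; r_6 = 30; cx_7 = 360; cy_7 = 270; r_7 = 60; cx_8 = 420; r_8 = 30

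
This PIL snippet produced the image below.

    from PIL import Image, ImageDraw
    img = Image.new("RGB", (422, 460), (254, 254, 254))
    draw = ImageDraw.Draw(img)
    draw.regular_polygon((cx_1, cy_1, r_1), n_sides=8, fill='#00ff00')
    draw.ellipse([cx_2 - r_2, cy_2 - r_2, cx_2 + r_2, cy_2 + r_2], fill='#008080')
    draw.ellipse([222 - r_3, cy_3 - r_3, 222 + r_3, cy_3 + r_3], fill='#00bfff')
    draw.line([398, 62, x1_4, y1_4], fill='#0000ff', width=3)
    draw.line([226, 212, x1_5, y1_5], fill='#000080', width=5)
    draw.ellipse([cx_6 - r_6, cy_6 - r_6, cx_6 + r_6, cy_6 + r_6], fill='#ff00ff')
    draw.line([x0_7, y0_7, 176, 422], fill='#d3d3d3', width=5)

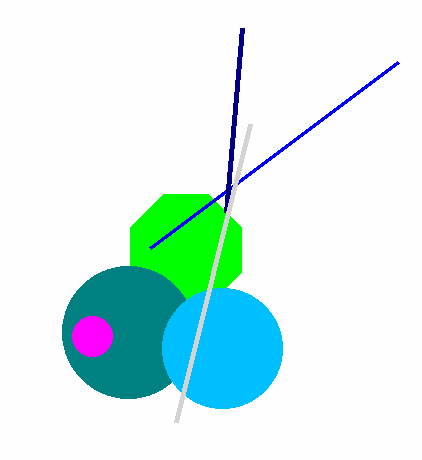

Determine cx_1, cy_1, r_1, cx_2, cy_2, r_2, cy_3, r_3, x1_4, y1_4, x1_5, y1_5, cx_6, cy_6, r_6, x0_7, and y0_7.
cx_1 = 186, cy_1 = 250, r_1 = 60, cx_2 = 128, cy_2 = 332, r_2 = 66, cy_3 = 348, r_3 = 60, x1_4 = 150, y1_4 = 248, x1_5 = 242, y1_5 = 28, cx_6 = 92, cy_6 = 336, r_6 = 20, x0_7 = 250, y0_7 = 124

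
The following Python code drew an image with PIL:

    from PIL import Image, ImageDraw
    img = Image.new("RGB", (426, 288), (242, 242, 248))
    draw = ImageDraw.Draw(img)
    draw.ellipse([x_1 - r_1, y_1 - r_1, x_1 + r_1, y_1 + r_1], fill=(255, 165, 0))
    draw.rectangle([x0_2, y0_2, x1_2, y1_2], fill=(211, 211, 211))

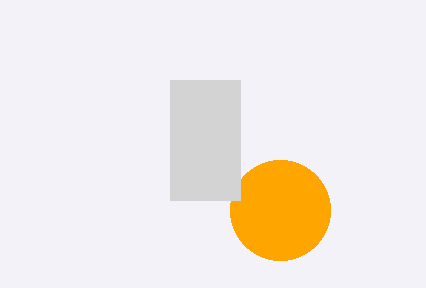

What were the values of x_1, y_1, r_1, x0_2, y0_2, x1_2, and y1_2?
x_1 = 280
y_1 = 210
r_1 = 50
x0_2 = 170
y0_2 = 80
x1_2 = 240
y1_2 = 200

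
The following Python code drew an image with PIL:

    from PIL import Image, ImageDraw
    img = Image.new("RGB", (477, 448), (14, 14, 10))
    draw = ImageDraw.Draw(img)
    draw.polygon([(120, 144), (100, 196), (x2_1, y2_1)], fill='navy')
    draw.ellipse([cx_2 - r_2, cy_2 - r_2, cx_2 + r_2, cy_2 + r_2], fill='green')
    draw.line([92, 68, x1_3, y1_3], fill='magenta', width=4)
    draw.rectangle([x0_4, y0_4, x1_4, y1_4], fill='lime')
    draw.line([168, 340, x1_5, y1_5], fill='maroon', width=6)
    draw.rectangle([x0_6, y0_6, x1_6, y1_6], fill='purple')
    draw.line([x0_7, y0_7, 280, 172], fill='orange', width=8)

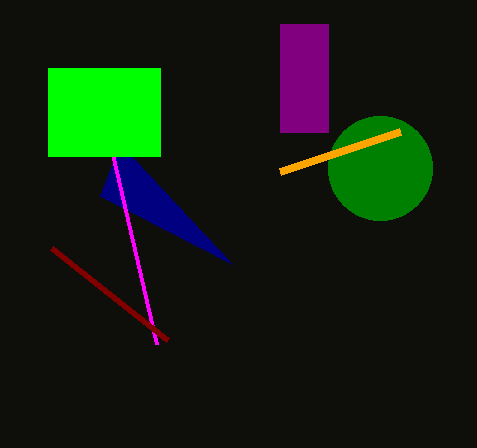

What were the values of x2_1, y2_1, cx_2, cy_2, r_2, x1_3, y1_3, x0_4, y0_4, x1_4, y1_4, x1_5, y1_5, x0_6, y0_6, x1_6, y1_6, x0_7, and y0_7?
x2_1 = 232
y2_1 = 264
cx_2 = 380
cy_2 = 168
r_2 = 52
x1_3 = 156
y1_3 = 344
x0_4 = 48
y0_4 = 68
x1_4 = 160
y1_4 = 156
x1_5 = 52
y1_5 = 248
x0_6 = 280
y0_6 = 24
x1_6 = 328
y1_6 = 132
x0_7 = 400
y0_7 = 132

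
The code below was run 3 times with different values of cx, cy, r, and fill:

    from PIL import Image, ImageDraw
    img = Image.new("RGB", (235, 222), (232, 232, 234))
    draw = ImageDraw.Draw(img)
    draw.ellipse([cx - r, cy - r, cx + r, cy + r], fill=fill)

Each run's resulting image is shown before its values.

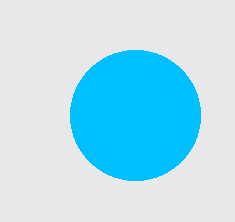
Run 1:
cx = 135, cy = 115, r = 65, fill = 'deepskyblue'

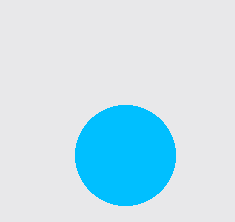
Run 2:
cx = 125
cy = 155
r = 50
fill = 'deepskyblue'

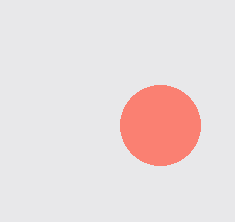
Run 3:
cx = 160; cy = 125; r = 40; fill = 'salmon'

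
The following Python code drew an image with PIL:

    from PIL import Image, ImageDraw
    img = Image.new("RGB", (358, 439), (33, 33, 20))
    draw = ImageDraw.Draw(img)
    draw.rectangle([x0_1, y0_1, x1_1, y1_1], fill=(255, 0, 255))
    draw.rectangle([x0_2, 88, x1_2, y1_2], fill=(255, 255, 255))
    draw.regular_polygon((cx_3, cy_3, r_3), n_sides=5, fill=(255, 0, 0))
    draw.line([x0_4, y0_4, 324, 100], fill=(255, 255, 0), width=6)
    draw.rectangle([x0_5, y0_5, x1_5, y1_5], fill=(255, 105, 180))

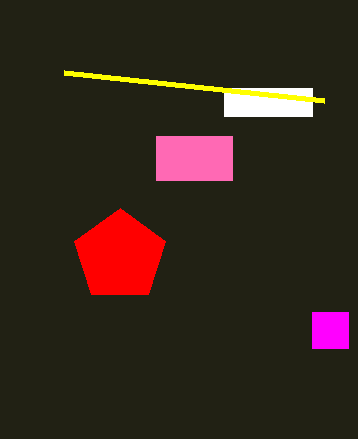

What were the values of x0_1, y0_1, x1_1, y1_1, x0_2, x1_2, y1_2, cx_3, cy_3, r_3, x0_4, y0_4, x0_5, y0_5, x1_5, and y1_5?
x0_1 = 312
y0_1 = 312
x1_1 = 348
y1_1 = 348
x0_2 = 224
x1_2 = 312
y1_2 = 116
cx_3 = 120
cy_3 = 256
r_3 = 48
x0_4 = 64
y0_4 = 72
x0_5 = 156
y0_5 = 136
x1_5 = 232
y1_5 = 180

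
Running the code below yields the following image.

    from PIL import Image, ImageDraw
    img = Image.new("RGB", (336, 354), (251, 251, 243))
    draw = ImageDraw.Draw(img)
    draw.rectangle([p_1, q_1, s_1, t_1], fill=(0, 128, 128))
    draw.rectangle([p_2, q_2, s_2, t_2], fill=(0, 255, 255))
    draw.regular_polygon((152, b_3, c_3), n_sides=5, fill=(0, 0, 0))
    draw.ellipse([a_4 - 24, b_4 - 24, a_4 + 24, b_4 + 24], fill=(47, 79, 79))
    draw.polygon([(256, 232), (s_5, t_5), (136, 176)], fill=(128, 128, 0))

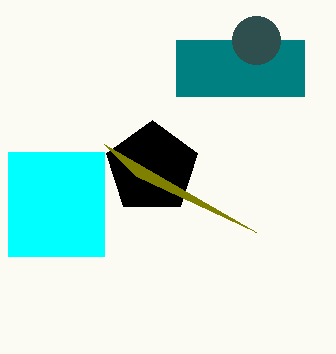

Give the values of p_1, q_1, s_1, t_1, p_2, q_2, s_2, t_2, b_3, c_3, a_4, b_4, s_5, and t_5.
p_1 = 176
q_1 = 40
s_1 = 304
t_1 = 96
p_2 = 8
q_2 = 152
s_2 = 104
t_2 = 256
b_3 = 168
c_3 = 48
a_4 = 256
b_4 = 40
s_5 = 104
t_5 = 144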